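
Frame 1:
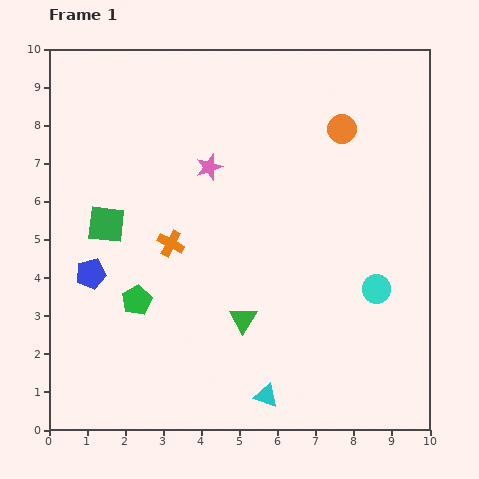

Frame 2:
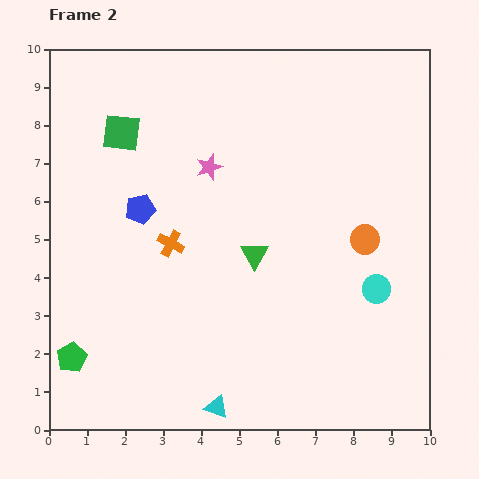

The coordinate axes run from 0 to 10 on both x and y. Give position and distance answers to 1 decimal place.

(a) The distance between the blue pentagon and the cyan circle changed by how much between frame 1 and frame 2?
-1.0

Distance in frame 1: 7.5. Distance in frame 2: 6.5.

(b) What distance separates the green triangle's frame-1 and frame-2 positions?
1.7

The green triangle moved from (5.1, 2.9) to (5.4, 4.6), a distance of √(0.3² + 1.7²) ≈ 1.7.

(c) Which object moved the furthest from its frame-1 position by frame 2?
the orange circle

(moved 3.0; next 2.4)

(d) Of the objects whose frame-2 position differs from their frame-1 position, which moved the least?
the cyan triangle

(moved 1.3)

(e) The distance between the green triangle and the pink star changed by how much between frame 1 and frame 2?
-1.5

Distance in frame 1: 4.1. Distance in frame 2: 2.6.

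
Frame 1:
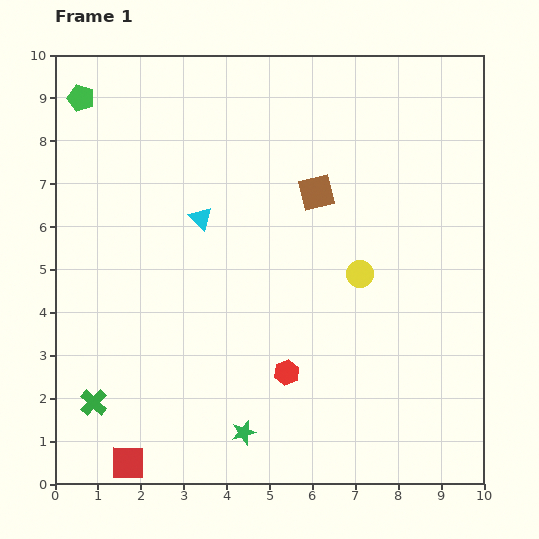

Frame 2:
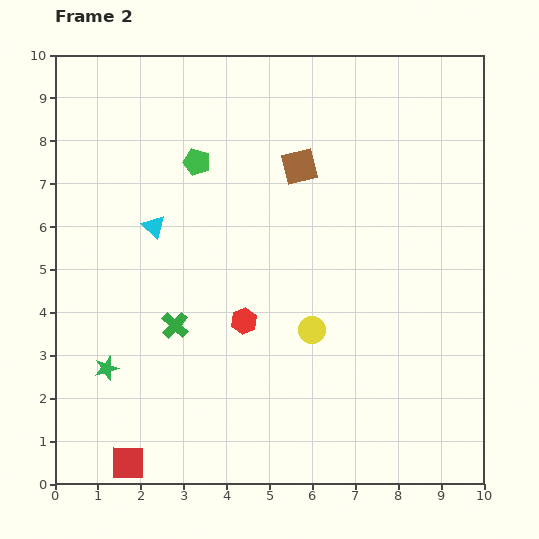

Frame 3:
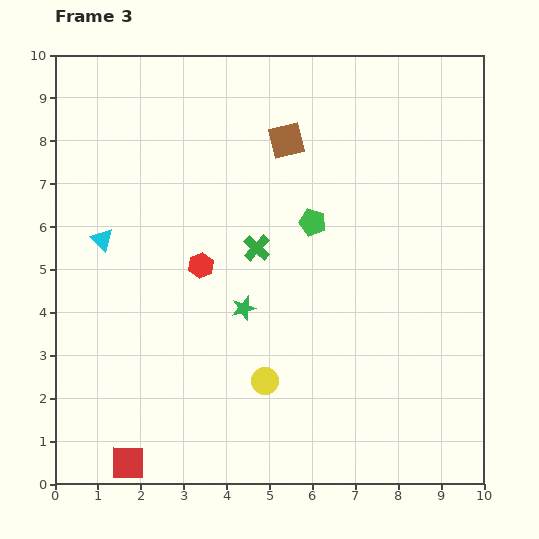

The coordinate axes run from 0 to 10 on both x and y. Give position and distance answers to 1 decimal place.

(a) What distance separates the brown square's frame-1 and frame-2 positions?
0.7

The brown square moved from (6.1, 6.8) to (5.7, 7.4), a distance of √(0.4² + 0.6²) ≈ 0.7.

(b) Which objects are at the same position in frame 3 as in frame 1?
the red square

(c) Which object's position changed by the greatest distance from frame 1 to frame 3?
the green pentagon

(moved 6.1; next 5.2)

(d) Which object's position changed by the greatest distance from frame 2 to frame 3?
the green star

(moved 3.5; next 3.0)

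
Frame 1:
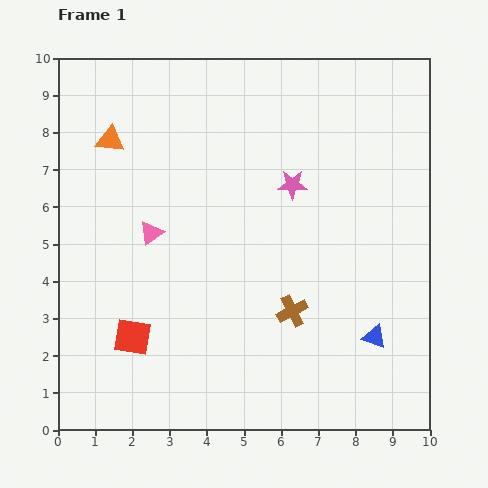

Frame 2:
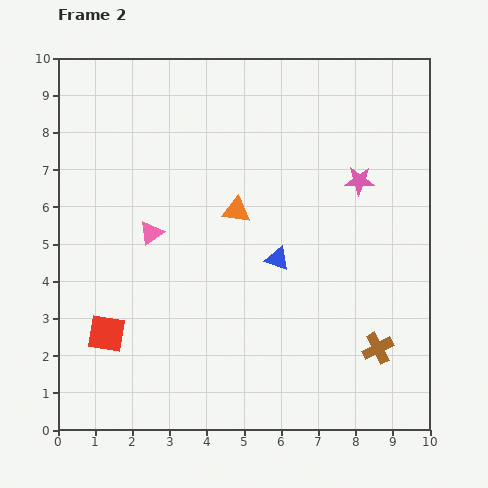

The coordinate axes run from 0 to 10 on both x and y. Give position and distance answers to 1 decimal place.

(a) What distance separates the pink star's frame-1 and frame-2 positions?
1.8

The pink star moved from (6.3, 6.6) to (8.1, 6.7), a distance of √(1.8² + 0.1²) ≈ 1.8.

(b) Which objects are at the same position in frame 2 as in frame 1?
the pink triangle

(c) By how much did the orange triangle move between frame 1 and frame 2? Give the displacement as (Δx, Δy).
(3.4, -1.9)

The orange triangle was at (1.4, 7.8) in frame 1 and (4.8, 5.9) in frame 2.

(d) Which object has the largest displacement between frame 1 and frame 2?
the orange triangle

(moved 3.9; next 3.3)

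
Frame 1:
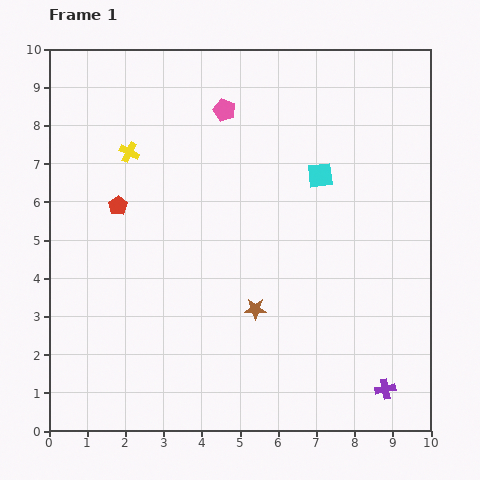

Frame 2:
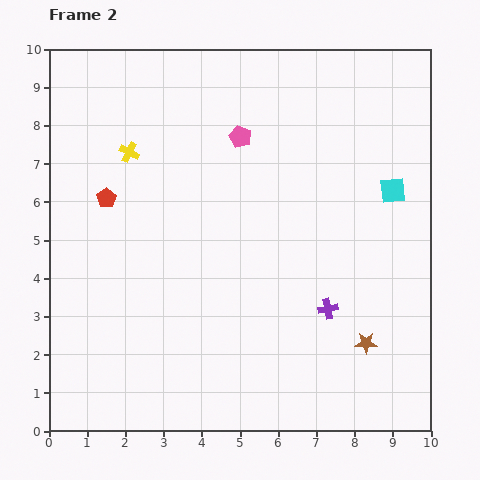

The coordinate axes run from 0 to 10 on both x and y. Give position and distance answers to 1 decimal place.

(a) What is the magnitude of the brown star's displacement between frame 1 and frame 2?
3.0

The brown star moved from (5.4, 3.2) to (8.3, 2.3), a distance of √(2.9² + 0.9²) ≈ 3.0.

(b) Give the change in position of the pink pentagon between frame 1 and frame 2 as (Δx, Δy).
(0.4, -0.7)

The pink pentagon was at (4.6, 8.4) in frame 1 and (5.0, 7.7) in frame 2.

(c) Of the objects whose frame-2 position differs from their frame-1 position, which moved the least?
the red pentagon

(moved 0.4)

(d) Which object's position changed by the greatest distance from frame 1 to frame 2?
the brown star

(moved 3.0; next 2.6)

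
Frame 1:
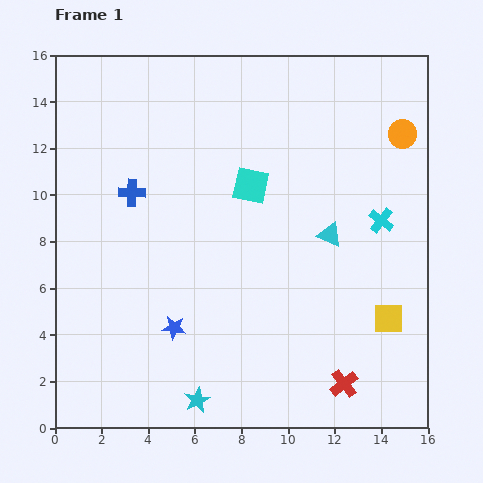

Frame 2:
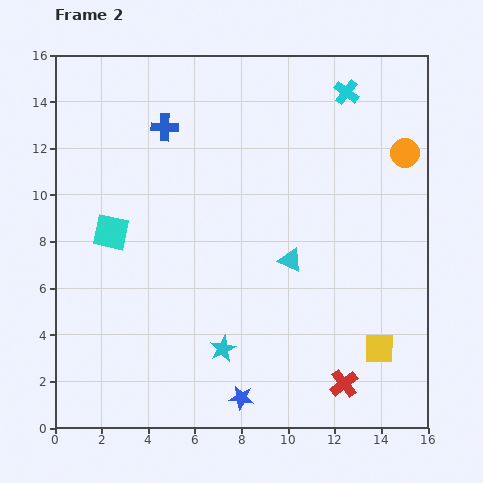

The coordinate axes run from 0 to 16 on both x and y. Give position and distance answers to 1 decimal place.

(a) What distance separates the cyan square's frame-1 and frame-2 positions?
6.3

The cyan square moved from (8.4, 10.4) to (2.4, 8.4), a distance of √(6.0² + 2.0²) ≈ 6.3.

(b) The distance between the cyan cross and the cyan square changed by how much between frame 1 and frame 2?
+5.9

Distance in frame 1: 5.8. Distance in frame 2: 11.7.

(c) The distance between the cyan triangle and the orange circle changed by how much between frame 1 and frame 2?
+1.4

Distance in frame 1: 5.3. Distance in frame 2: 6.7.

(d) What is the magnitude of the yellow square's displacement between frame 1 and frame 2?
1.4

The yellow square moved from (14.3, 4.7) to (13.9, 3.4), a distance of √(0.4² + 1.3²) ≈ 1.4.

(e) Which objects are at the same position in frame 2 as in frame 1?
the red cross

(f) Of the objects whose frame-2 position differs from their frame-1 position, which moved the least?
the orange circle

(moved 0.8)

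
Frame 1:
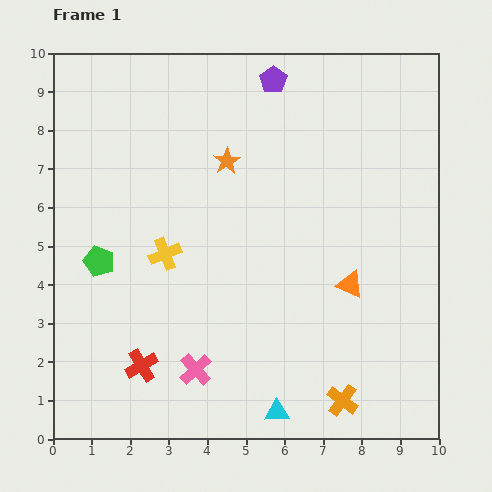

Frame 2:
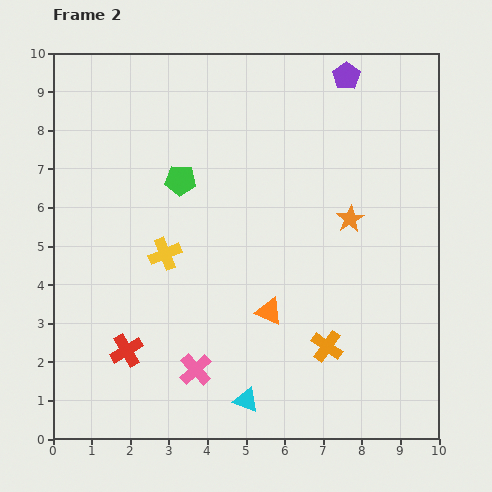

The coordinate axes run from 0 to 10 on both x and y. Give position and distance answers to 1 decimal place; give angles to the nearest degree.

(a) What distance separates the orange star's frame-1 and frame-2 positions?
3.5

The orange star moved from (4.5, 7.2) to (7.7, 5.7), a distance of √(3.2² + 1.5²) ≈ 3.5.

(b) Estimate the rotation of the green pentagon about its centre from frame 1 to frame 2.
16° counter-clockwise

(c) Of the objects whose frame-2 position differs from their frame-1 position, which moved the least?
the red cross

(moved 0.6)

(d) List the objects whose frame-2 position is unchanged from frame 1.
the yellow cross, the pink cross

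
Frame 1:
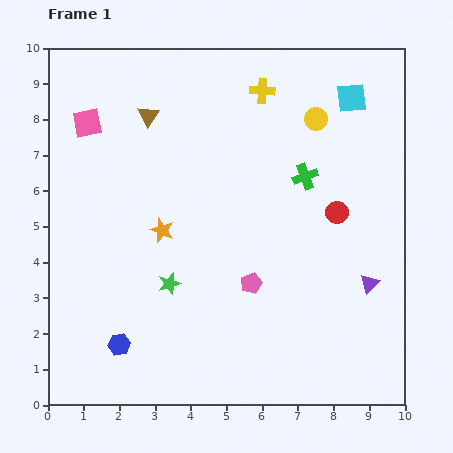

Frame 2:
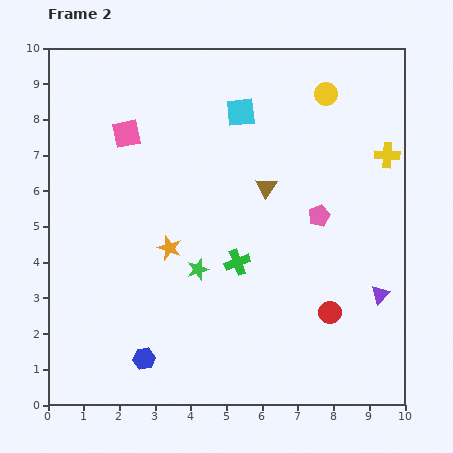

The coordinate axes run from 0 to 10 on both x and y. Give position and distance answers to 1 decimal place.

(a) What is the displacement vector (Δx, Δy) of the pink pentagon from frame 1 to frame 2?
(1.9, 1.9)

The pink pentagon was at (5.7, 3.4) in frame 1 and (7.6, 5.3) in frame 2.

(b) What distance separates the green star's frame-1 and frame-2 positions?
0.9

The green star moved from (3.4, 3.4) to (4.2, 3.8), a distance of √(0.8² + 0.4²) ≈ 0.9.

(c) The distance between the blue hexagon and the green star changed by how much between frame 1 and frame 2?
+0.7

Distance in frame 1: 2.2. Distance in frame 2: 2.9.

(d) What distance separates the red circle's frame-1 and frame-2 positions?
2.8

The red circle moved from (8.1, 5.4) to (7.9, 2.6), a distance of √(0.2² + 2.8²) ≈ 2.8.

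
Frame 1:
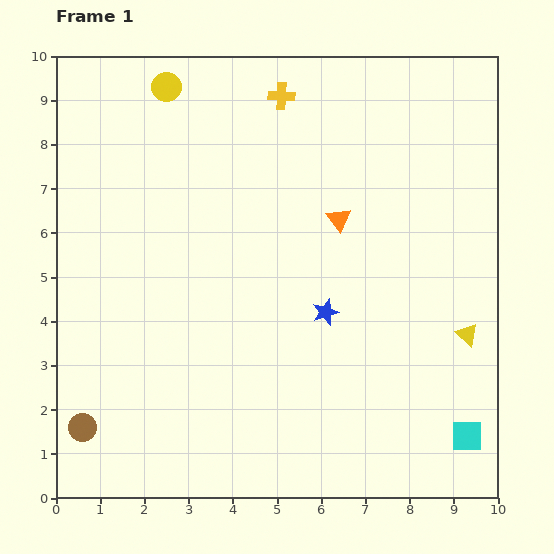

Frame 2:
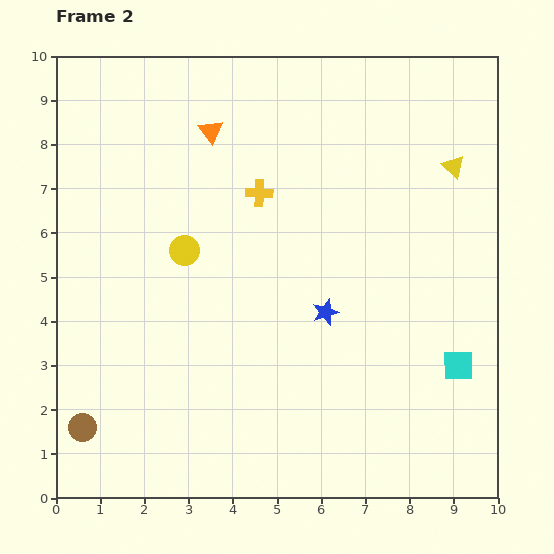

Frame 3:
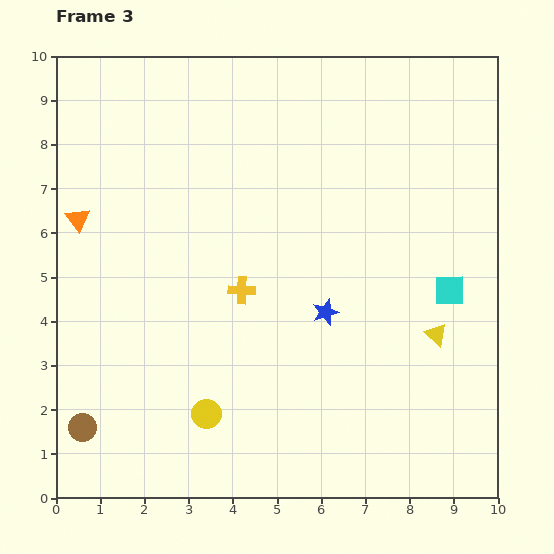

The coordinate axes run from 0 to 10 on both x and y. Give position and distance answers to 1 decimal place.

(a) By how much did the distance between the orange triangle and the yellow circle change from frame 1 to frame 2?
-2.1

Distance in frame 1: 4.9. Distance in frame 2: 2.8.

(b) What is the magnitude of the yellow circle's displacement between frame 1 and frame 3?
7.5

The yellow circle moved from (2.5, 9.3) to (3.4, 1.9), a distance of √(0.9² + 7.4²) ≈ 7.5.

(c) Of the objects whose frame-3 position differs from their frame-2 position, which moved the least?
the cyan square

(moved 1.7)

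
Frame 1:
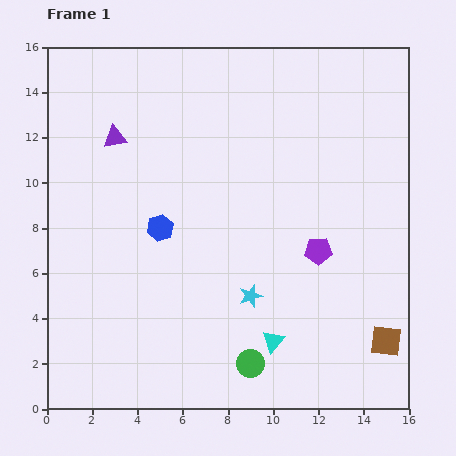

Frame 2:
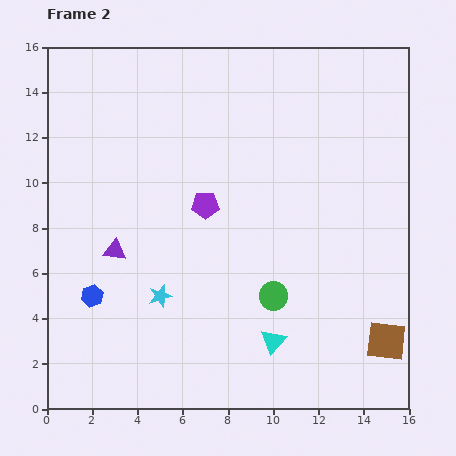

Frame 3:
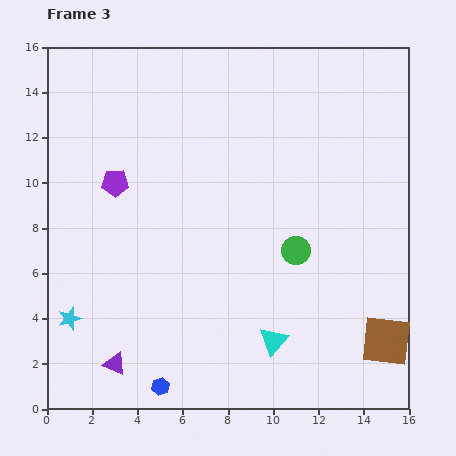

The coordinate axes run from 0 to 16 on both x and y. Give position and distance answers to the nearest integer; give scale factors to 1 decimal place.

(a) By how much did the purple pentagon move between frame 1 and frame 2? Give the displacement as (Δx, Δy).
(-5, 2)

The purple pentagon was at (12, 7) in frame 1 and (7, 9) in frame 2.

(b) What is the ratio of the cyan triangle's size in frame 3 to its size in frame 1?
1.3×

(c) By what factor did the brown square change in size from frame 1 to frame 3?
1.6×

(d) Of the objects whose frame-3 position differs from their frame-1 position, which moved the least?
the green circle

(moved 5)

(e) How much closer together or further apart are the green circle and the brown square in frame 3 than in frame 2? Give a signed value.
+1

Distance in frame 2: 5. Distance in frame 3: 6.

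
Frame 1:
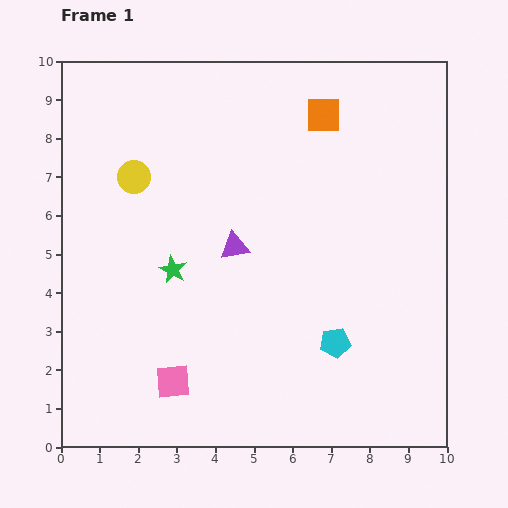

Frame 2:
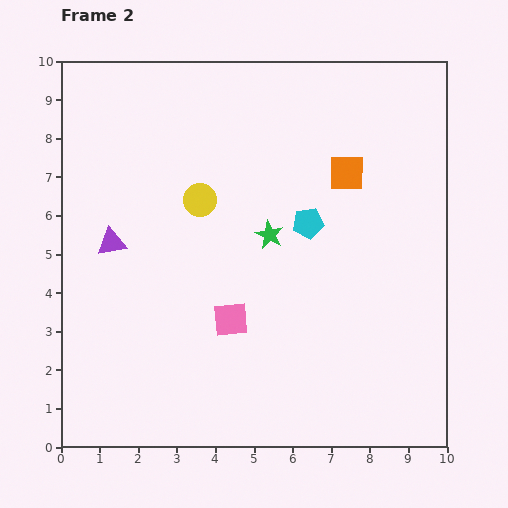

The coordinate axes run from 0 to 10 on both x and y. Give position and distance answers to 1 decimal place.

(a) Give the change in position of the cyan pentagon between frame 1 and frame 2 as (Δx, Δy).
(-0.7, 3.1)

The cyan pentagon was at (7.1, 2.7) in frame 1 and (6.4, 5.8) in frame 2.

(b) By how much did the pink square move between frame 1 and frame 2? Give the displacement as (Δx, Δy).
(1.5, 1.6)

The pink square was at (2.9, 1.7) in frame 1 and (4.4, 3.3) in frame 2.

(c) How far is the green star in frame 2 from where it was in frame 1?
2.7

The green star moved from (2.9, 4.6) to (5.4, 5.5), a distance of √(2.5² + 0.9²) ≈ 2.7.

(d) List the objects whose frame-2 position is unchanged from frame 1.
none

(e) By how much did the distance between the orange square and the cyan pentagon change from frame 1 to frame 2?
-4.3

Distance in frame 1: 5.9. Distance in frame 2: 1.6.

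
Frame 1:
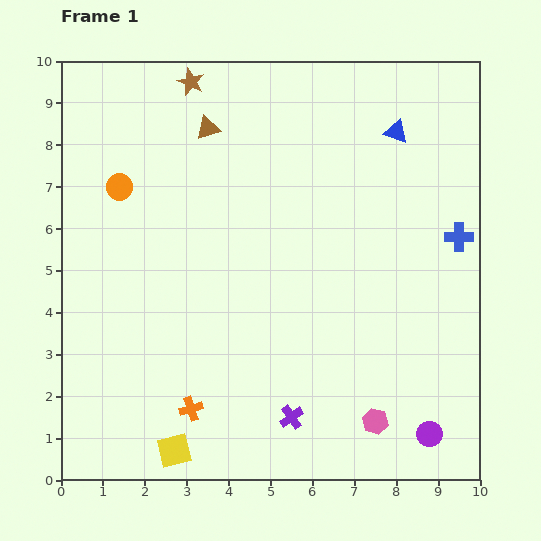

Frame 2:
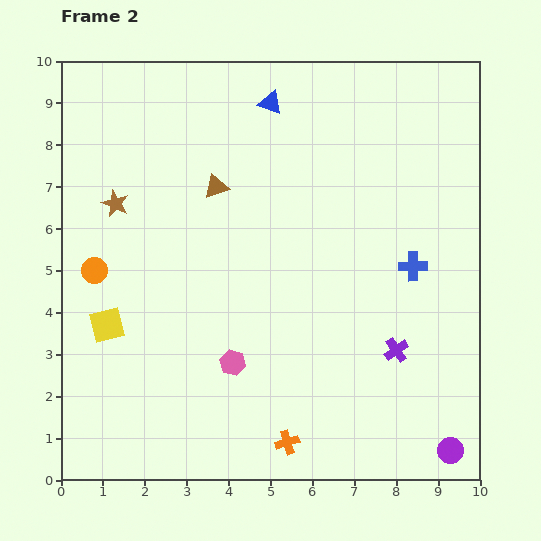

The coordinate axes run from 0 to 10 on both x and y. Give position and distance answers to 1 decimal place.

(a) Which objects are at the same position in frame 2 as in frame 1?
none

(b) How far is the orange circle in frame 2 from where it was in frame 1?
2.1

The orange circle moved from (1.4, 7.0) to (0.8, 5.0), a distance of √(0.6² + 2.0²) ≈ 2.1.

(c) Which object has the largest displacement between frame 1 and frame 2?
the pink hexagon

(moved 3.7; next 3.4)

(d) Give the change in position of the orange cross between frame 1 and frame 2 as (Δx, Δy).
(2.3, -0.8)

The orange cross was at (3.1, 1.7) in frame 1 and (5.4, 0.9) in frame 2.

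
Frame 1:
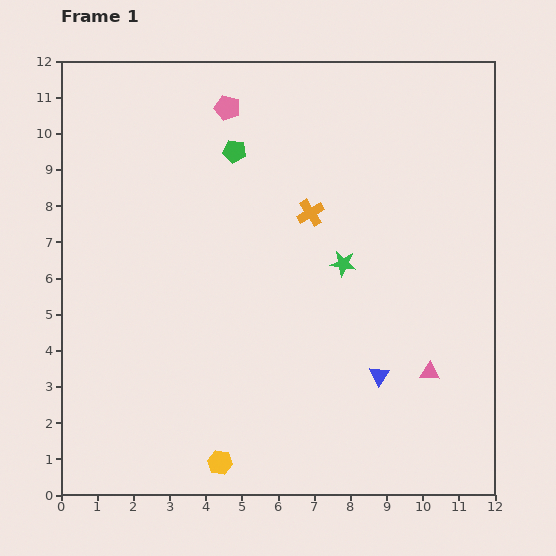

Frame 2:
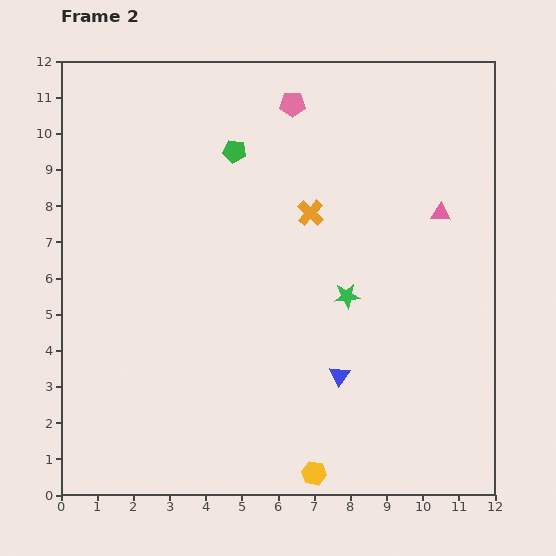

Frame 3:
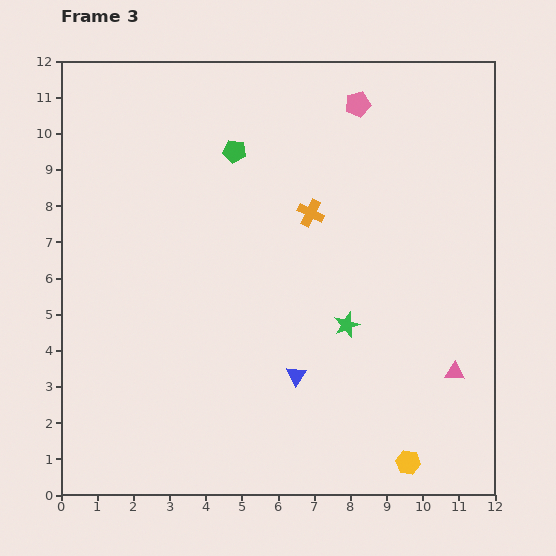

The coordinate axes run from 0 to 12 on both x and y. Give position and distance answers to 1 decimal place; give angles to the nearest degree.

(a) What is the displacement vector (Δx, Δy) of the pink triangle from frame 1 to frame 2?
(0.3, 4.4)

The pink triangle was at (10.2, 3.4) in frame 1 and (10.5, 7.8) in frame 2.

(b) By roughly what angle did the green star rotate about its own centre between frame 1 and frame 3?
30° counter-clockwise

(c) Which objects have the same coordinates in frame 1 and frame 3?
the green pentagon, the orange cross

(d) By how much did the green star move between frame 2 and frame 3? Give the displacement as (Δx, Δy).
(0.0, -0.8)

The green star was at (7.9, 5.5) in frame 2 and (7.9, 4.7) in frame 3.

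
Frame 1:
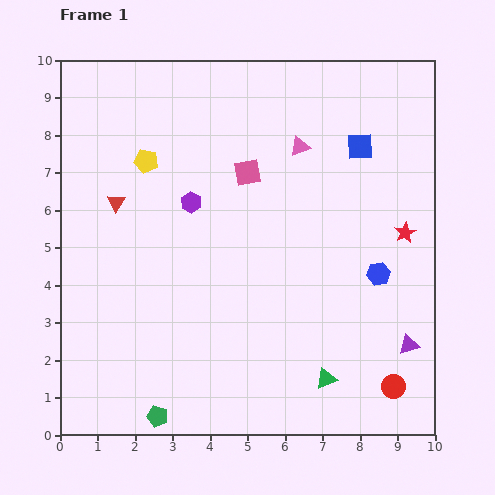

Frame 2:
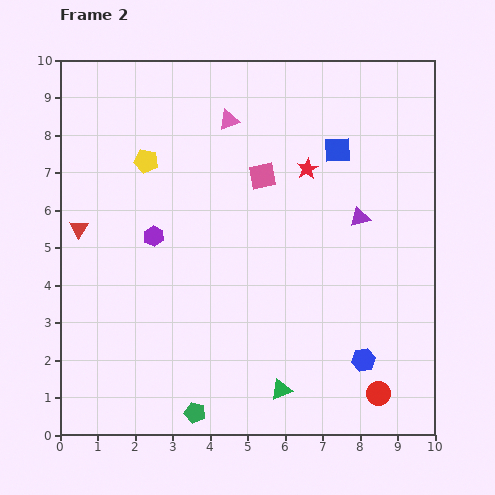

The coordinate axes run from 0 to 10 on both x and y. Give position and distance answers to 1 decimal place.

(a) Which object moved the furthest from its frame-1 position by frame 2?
the purple triangle

(moved 3.6; next 3.1)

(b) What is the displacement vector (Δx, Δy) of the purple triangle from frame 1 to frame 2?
(-1.3, 3.4)

The purple triangle was at (9.3, 2.4) in frame 1 and (8.0, 5.8) in frame 2.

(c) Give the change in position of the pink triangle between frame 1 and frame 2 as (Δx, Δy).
(-1.9, 0.7)

The pink triangle was at (6.4, 7.7) in frame 1 and (4.5, 8.4) in frame 2.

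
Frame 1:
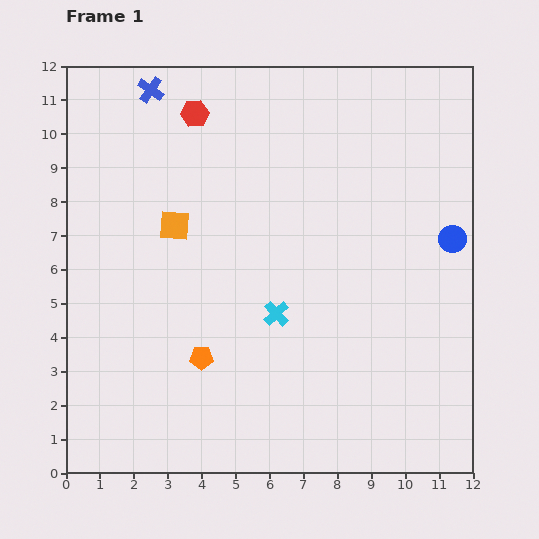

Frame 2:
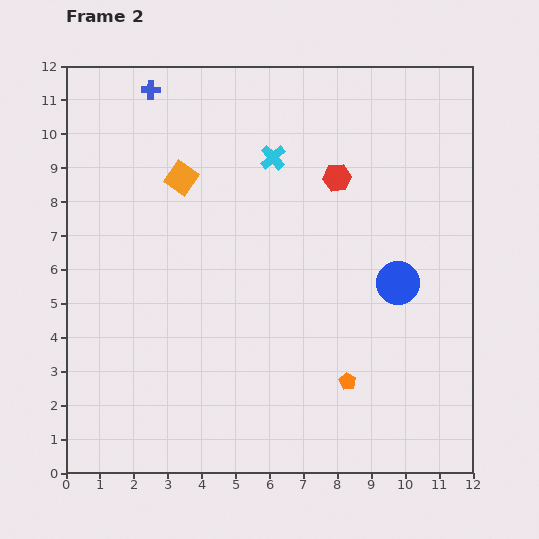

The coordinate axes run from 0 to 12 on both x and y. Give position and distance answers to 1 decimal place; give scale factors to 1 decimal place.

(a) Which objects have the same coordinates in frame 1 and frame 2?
the blue cross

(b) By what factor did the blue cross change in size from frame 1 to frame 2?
0.7×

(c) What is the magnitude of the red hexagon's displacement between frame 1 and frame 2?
4.6

The red hexagon moved from (3.8, 10.6) to (8.0, 8.7), a distance of √(4.2² + 1.9²) ≈ 4.6.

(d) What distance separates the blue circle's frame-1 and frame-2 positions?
2.1

The blue circle moved from (11.4, 6.9) to (9.8, 5.6), a distance of √(1.6² + 1.3²) ≈ 2.1.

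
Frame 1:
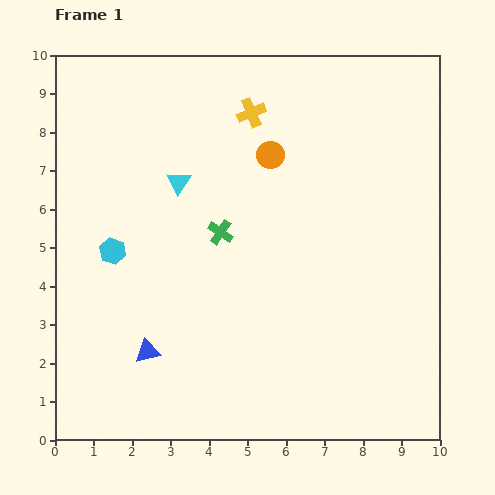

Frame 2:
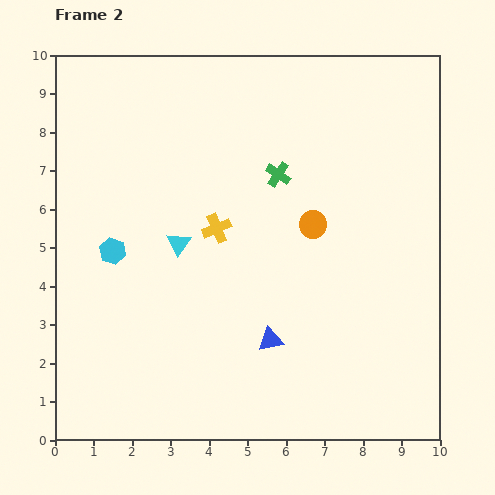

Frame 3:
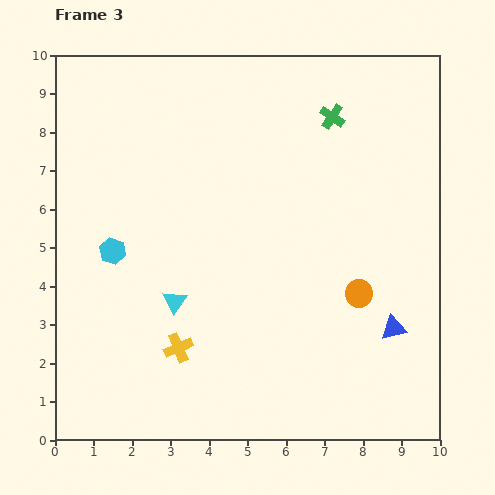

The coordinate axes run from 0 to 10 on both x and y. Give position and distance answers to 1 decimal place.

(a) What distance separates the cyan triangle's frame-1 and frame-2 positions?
1.6

The cyan triangle moved from (3.2, 6.7) to (3.2, 5.1), a distance of √(0.0² + 1.6²) ≈ 1.6.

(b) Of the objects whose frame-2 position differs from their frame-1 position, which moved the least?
the cyan triangle

(moved 1.6)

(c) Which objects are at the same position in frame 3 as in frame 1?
the cyan hexagon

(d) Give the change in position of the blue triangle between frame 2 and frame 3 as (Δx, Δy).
(3.2, 0.3)

The blue triangle was at (5.6, 2.6) in frame 2 and (8.8, 2.9) in frame 3.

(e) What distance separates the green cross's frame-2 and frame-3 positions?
2.1

The green cross moved from (5.8, 6.9) to (7.2, 8.4), a distance of √(1.4² + 1.5²) ≈ 2.1.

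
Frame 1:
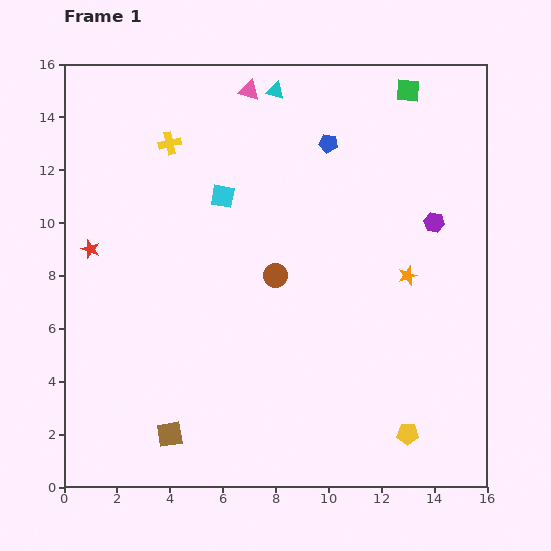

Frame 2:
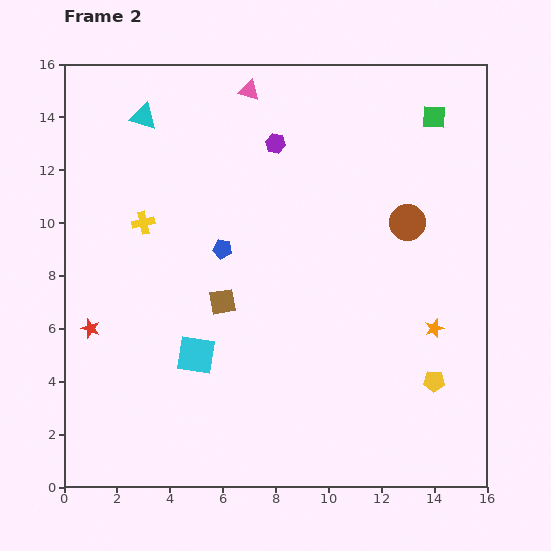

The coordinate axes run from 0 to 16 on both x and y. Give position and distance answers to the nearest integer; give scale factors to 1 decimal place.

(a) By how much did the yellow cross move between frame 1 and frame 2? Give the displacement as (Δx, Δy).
(-1, -3)

The yellow cross was at (4, 13) in frame 1 and (3, 10) in frame 2.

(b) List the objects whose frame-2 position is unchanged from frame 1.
the pink triangle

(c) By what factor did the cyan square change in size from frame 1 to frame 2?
1.6×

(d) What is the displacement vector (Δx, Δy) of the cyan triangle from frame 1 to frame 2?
(-5, -1)

The cyan triangle was at (8, 15) in frame 1 and (3, 14) in frame 2.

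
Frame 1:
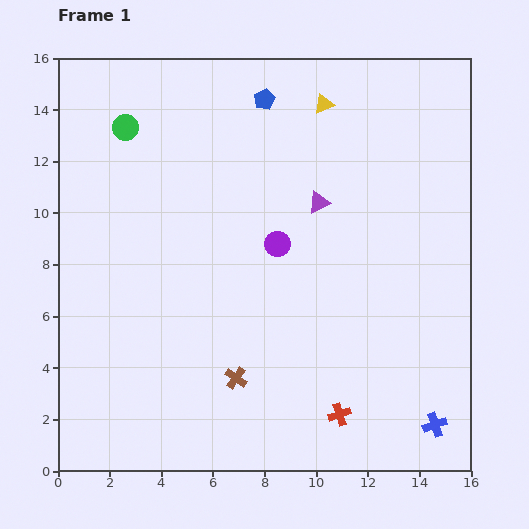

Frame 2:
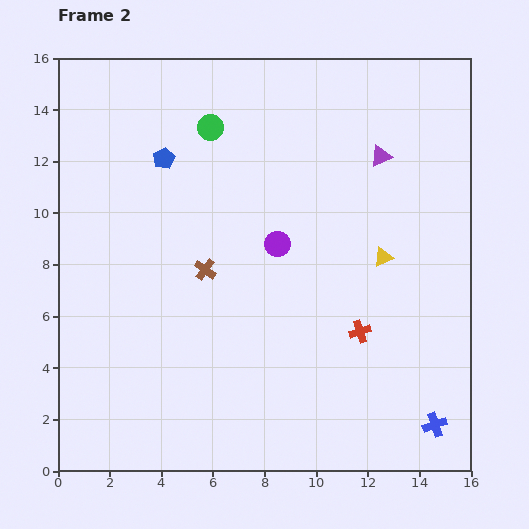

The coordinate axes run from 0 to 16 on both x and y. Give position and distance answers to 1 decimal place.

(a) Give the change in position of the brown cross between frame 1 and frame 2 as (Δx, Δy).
(-1.2, 4.2)

The brown cross was at (6.9, 3.6) in frame 1 and (5.7, 7.8) in frame 2.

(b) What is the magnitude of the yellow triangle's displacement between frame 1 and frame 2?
6.3

The yellow triangle moved from (10.3, 14.2) to (12.6, 8.3), a distance of √(2.3² + 5.9²) ≈ 6.3.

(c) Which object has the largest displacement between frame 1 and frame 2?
the yellow triangle

(moved 6.3; next 4.5)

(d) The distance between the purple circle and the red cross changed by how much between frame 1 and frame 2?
-2.3

Distance in frame 1: 7.0. Distance in frame 2: 4.7.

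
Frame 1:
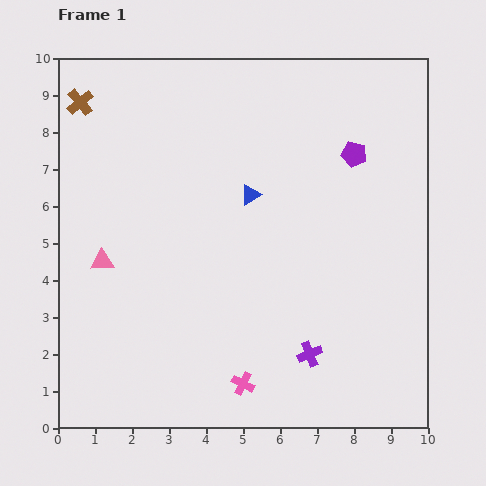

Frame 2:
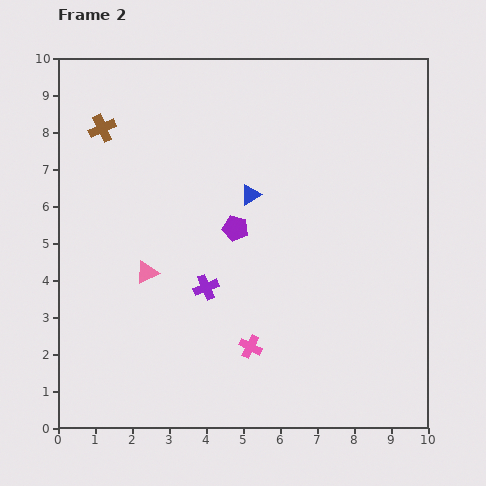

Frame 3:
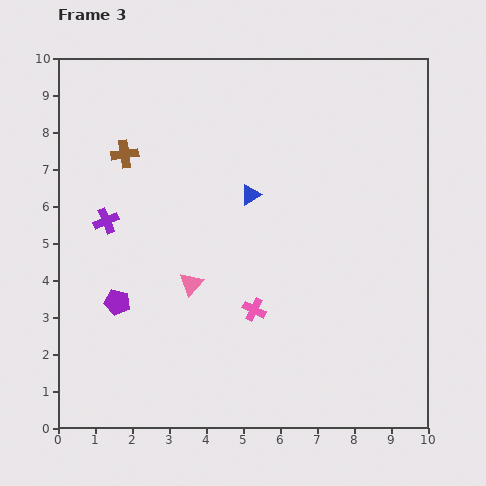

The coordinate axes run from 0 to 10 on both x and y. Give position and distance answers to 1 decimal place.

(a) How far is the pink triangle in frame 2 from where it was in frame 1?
1.2

The pink triangle moved from (1.2, 4.5) to (2.4, 4.2), a distance of √(1.2² + 0.3²) ≈ 1.2.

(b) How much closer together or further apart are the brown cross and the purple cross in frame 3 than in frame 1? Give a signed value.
-7.3

Distance in frame 1: 9.2. Distance in frame 3: 1.9.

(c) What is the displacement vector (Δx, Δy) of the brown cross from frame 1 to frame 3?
(1.2, -1.4)

The brown cross was at (0.6, 8.8) in frame 1 and (1.8, 7.4) in frame 3.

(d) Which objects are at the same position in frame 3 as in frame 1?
the blue triangle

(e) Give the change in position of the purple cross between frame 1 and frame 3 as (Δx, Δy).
(-5.5, 3.6)

The purple cross was at (6.8, 2.0) in frame 1 and (1.3, 5.6) in frame 3.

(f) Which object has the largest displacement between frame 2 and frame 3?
the purple pentagon

(moved 3.8; next 3.2)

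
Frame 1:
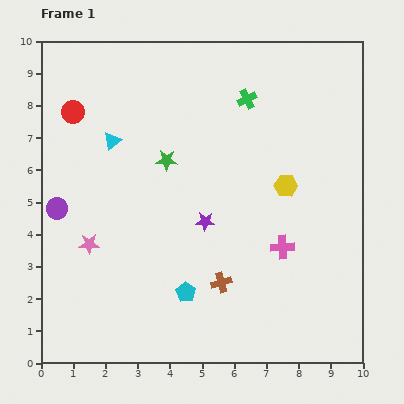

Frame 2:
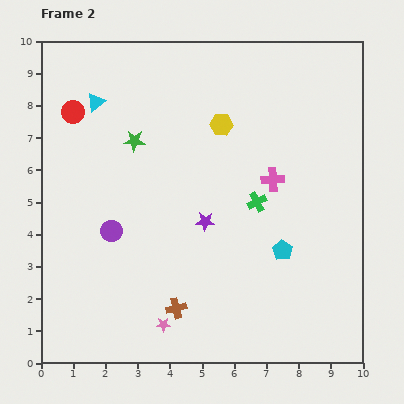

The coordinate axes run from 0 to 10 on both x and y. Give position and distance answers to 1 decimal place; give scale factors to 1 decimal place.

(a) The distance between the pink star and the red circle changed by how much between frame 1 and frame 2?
+3.1

Distance in frame 1: 4.1. Distance in frame 2: 7.2.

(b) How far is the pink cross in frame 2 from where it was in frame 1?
2.1

The pink cross moved from (7.5, 3.6) to (7.2, 5.7), a distance of √(0.3² + 2.1²) ≈ 2.1.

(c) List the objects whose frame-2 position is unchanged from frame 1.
the purple star, the red circle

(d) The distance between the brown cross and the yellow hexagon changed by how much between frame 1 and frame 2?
+2.3

Distance in frame 1: 3.6. Distance in frame 2: 5.9.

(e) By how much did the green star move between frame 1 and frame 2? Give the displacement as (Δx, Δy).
(-1.0, 0.6)

The green star was at (3.9, 6.3) in frame 1 and (2.9, 6.9) in frame 2.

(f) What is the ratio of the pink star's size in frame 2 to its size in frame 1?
0.7×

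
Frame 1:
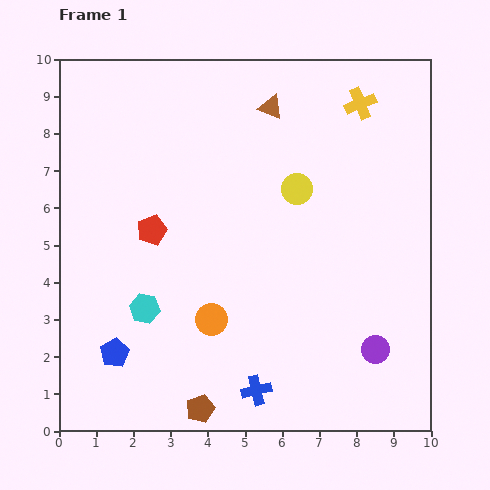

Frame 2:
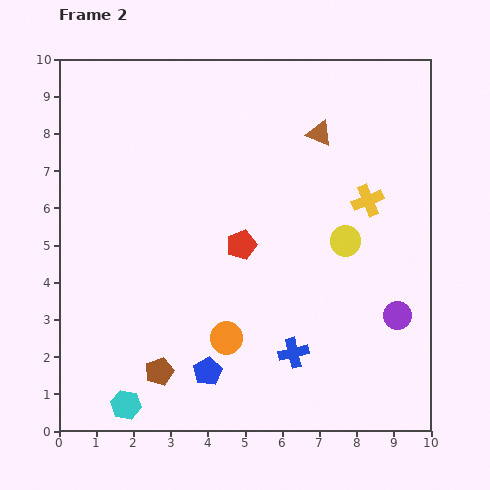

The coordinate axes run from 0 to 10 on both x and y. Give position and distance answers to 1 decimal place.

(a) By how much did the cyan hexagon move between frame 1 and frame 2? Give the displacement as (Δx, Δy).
(-0.5, -2.6)

The cyan hexagon was at (2.3, 3.3) in frame 1 and (1.8, 0.7) in frame 2.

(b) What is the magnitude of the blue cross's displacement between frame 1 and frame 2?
1.4

The blue cross moved from (5.3, 1.1) to (6.3, 2.1), a distance of √(1.0² + 1.0²) ≈ 1.4.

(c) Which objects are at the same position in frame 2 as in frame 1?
none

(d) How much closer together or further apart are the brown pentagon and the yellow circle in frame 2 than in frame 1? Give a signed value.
-0.3

Distance in frame 1: 6.4. Distance in frame 2: 6.1.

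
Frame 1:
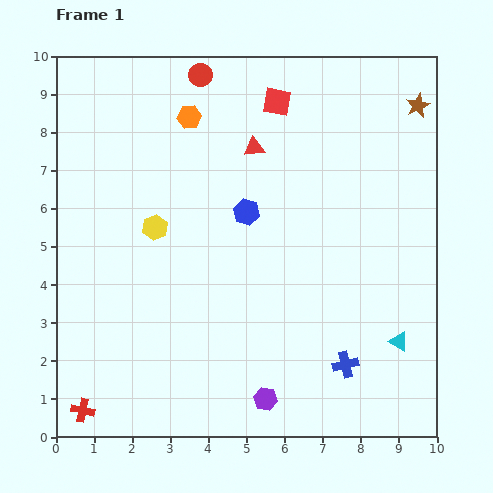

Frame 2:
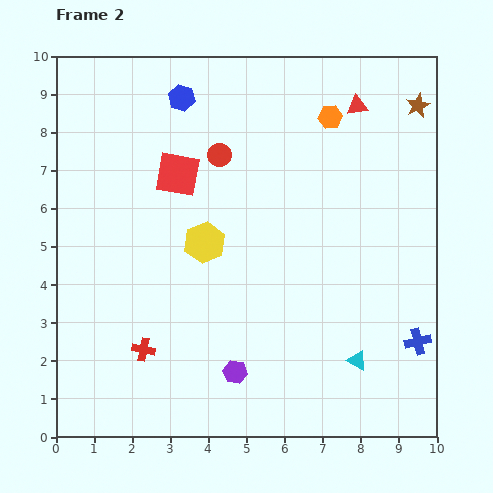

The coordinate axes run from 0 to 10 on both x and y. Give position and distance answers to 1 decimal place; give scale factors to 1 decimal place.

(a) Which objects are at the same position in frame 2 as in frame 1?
the brown star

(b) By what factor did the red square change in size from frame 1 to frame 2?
1.6×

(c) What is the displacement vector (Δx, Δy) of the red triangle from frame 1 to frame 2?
(2.7, 1.1)

The red triangle was at (5.2, 7.6) in frame 1 and (7.9, 8.7) in frame 2.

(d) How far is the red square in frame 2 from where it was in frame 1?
3.2

The red square moved from (5.8, 8.8) to (3.2, 6.9), a distance of √(2.6² + 1.9²) ≈ 3.2.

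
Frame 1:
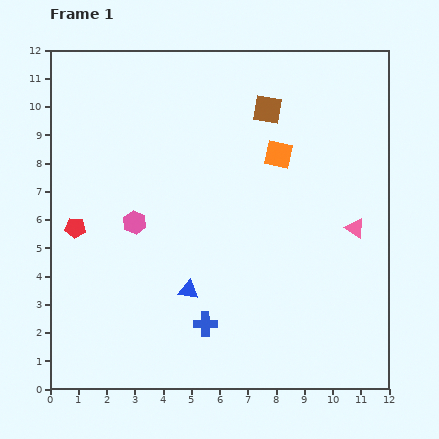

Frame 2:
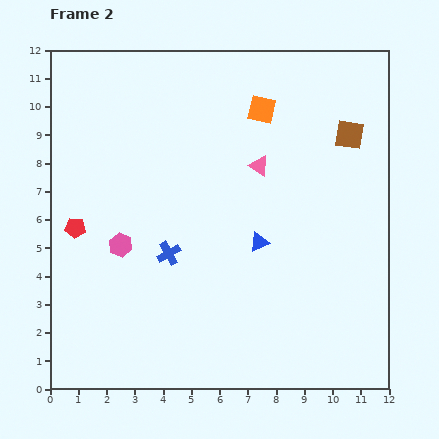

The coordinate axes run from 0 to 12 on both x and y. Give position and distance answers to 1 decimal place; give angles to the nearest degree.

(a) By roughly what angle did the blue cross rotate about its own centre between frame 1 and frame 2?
29° counter-clockwise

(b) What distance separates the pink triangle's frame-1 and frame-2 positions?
4.0

The pink triangle moved from (10.8, 5.7) to (7.4, 7.9), a distance of √(3.4² + 2.2²) ≈ 4.0.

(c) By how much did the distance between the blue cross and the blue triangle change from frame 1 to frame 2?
+1.9

Distance in frame 1: 1.3. Distance in frame 2: 3.2.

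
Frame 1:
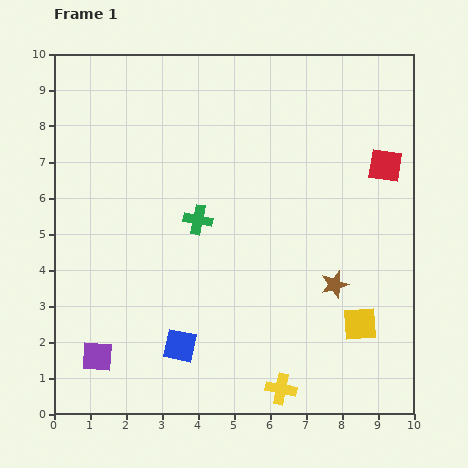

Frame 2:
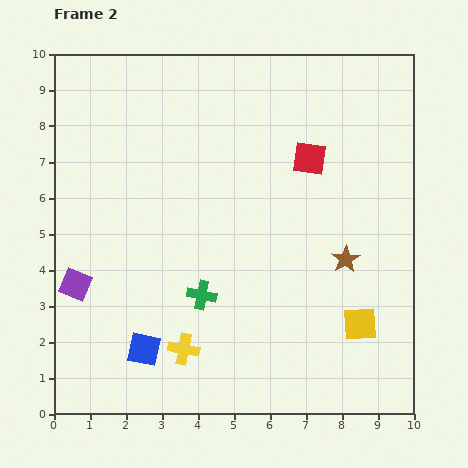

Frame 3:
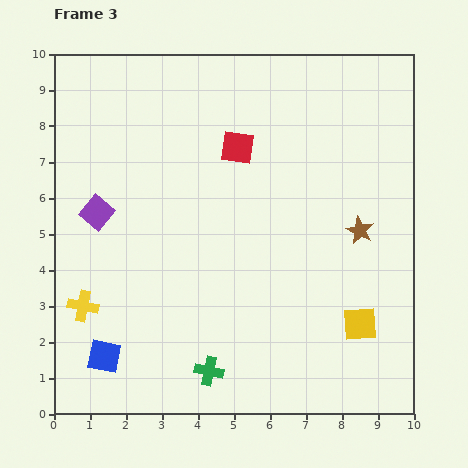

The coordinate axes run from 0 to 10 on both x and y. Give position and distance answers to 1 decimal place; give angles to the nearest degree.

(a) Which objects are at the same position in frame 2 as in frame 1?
the yellow square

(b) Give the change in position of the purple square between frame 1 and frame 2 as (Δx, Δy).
(-0.6, 2.0)

The purple square was at (1.2, 1.6) in frame 1 and (0.6, 3.6) in frame 2.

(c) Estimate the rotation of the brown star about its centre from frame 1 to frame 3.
31° counter-clockwise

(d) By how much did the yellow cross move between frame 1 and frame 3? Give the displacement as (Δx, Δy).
(-5.5, 2.3)

The yellow cross was at (6.3, 0.7) in frame 1 and (0.8, 3.0) in frame 3.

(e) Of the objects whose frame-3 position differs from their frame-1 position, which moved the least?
the brown star

(moved 1.7)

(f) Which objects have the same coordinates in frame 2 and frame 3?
the yellow square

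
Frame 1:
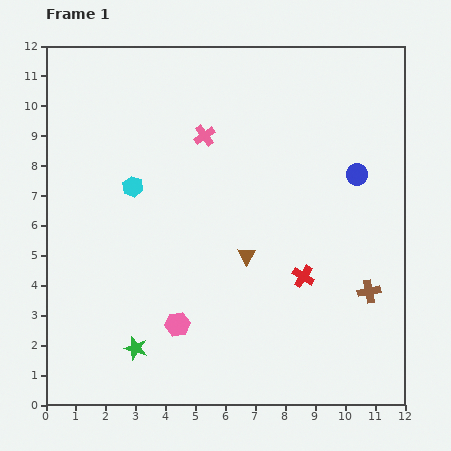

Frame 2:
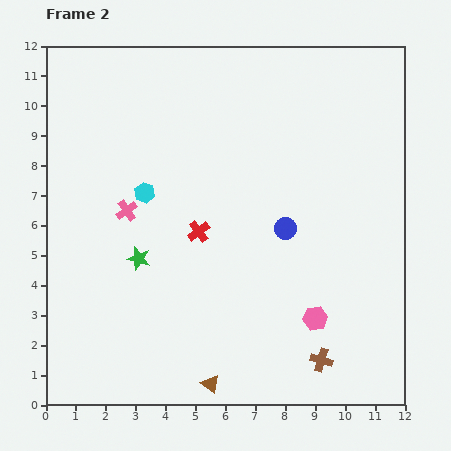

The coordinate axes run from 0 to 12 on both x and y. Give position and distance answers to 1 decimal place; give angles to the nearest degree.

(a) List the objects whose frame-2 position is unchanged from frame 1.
none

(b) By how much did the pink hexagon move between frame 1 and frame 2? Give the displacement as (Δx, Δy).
(4.6, 0.2)

The pink hexagon was at (4.4, 2.7) in frame 1 and (9.0, 2.9) in frame 2.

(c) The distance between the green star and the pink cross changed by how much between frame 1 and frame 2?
-5.9

Distance in frame 1: 7.5. Distance in frame 2: 1.6.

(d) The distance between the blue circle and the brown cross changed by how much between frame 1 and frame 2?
+0.7

Distance in frame 1: 3.9. Distance in frame 2: 4.6.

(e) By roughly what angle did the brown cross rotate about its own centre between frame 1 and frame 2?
28° clockwise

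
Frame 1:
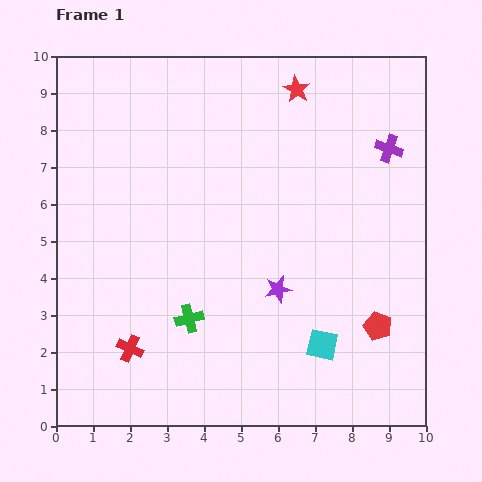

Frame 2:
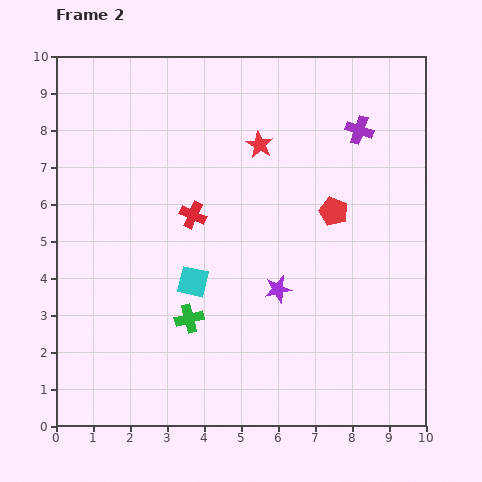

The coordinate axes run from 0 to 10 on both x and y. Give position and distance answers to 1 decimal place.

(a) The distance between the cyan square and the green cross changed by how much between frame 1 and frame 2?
-2.7

Distance in frame 1: 3.7. Distance in frame 2: 1.0.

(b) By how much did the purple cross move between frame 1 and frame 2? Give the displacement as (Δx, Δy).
(-0.8, 0.5)

The purple cross was at (9.0, 7.5) in frame 1 and (8.2, 8.0) in frame 2.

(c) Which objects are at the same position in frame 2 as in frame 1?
the purple star, the green cross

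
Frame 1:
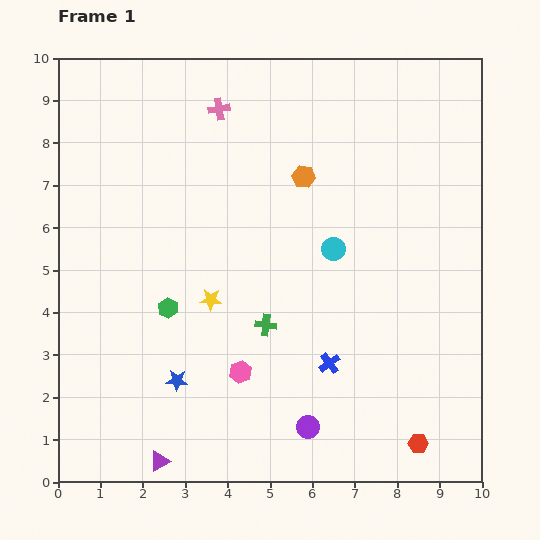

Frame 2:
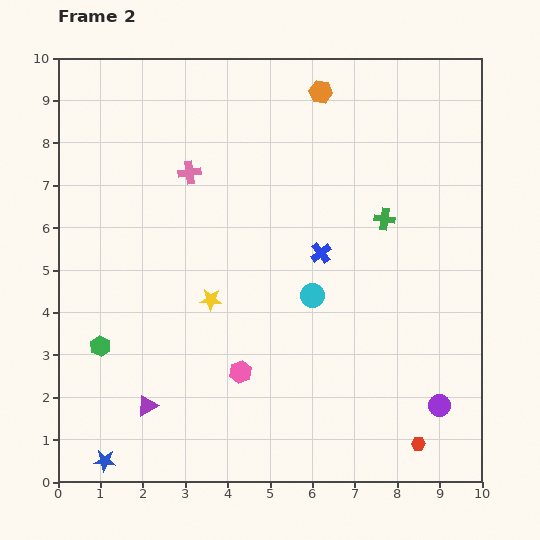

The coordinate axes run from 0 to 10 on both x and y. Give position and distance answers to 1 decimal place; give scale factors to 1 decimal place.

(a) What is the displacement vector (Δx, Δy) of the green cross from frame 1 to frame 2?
(2.8, 2.5)

The green cross was at (4.9, 3.7) in frame 1 and (7.7, 6.2) in frame 2.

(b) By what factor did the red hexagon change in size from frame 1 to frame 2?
0.7×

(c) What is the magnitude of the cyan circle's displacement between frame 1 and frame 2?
1.2

The cyan circle moved from (6.5, 5.5) to (6.0, 4.4), a distance of √(0.5² + 1.1²) ≈ 1.2.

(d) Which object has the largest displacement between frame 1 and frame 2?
the green cross

(moved 3.8; next 3.1)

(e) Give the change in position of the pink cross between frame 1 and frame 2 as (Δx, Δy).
(-0.7, -1.5)

The pink cross was at (3.8, 8.8) in frame 1 and (3.1, 7.3) in frame 2.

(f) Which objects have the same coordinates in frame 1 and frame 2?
the pink hexagon, the red hexagon, the yellow star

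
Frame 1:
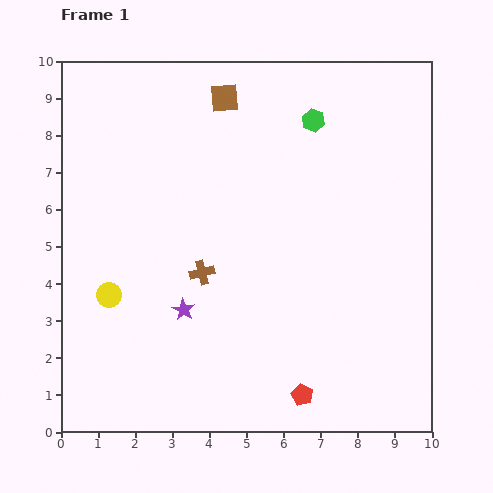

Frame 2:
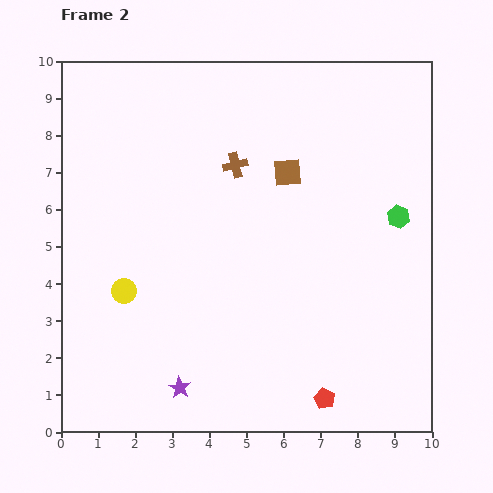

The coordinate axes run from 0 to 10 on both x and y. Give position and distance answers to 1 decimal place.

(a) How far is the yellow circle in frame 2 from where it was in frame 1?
0.4

The yellow circle moved from (1.3, 3.7) to (1.7, 3.8), a distance of √(0.4² + 0.1²) ≈ 0.4.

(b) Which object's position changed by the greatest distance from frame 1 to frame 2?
the green hexagon

(moved 3.5; next 3.0)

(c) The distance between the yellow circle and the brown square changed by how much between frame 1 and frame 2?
-0.7

Distance in frame 1: 6.1. Distance in frame 2: 5.4.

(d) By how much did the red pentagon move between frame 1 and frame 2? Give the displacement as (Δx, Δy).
(0.6, -0.1)

The red pentagon was at (6.5, 1.0) in frame 1 and (7.1, 0.9) in frame 2.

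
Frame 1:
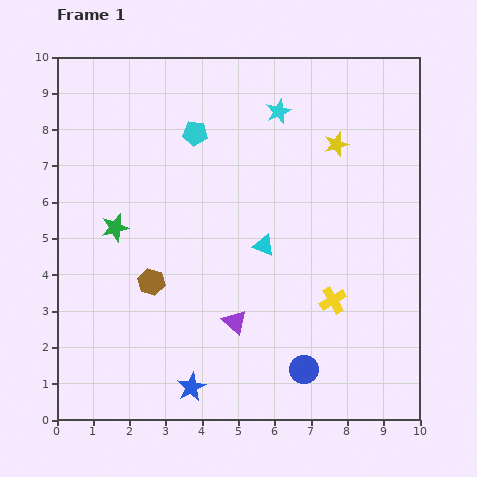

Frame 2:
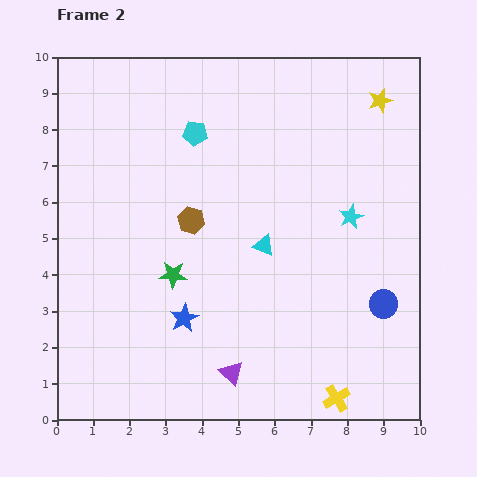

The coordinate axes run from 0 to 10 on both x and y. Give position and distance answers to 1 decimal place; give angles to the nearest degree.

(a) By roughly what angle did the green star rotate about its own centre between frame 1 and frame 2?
16° clockwise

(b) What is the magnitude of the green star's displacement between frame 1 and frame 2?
2.1

The green star moved from (1.6, 5.3) to (3.2, 4.0), a distance of √(1.6² + 1.3²) ≈ 2.1.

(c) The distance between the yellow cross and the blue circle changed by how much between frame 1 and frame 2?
+0.8

Distance in frame 1: 2.1. Distance in frame 2: 2.9.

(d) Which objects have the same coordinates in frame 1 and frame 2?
the cyan pentagon, the cyan triangle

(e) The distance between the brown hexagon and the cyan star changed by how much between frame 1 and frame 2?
-1.5

Distance in frame 1: 5.9. Distance in frame 2: 4.4.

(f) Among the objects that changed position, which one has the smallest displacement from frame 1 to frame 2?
the purple triangle

(moved 1.4)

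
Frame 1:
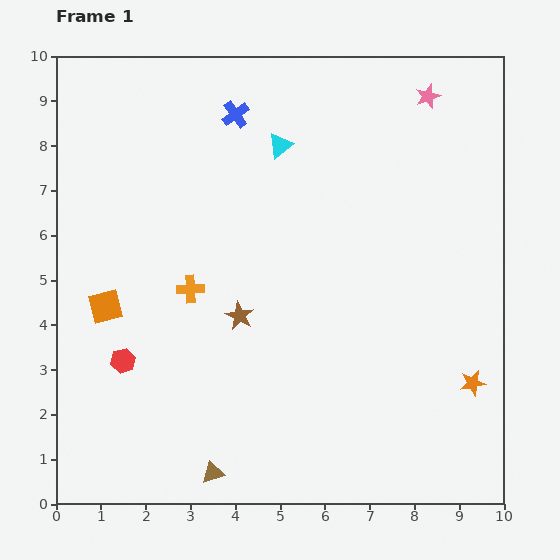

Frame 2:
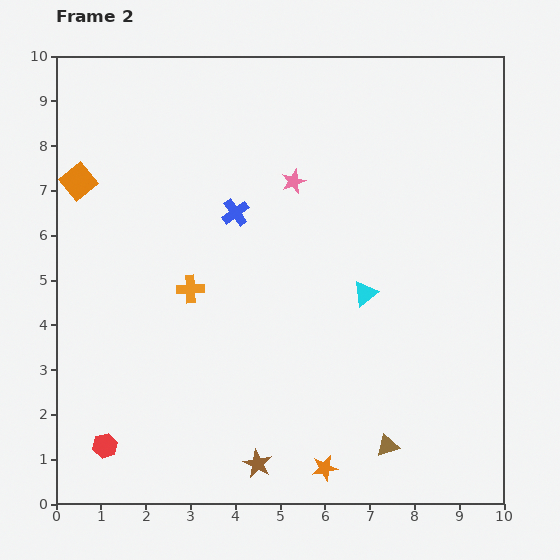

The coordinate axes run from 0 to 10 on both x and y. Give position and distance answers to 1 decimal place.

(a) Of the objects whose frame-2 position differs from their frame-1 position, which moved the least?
the red hexagon

(moved 1.9)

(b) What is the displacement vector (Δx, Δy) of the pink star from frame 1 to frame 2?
(-3.0, -1.9)

The pink star was at (8.3, 9.1) in frame 1 and (5.3, 7.2) in frame 2.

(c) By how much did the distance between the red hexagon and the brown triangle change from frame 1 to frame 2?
+3.1

Distance in frame 1: 3.2. Distance in frame 2: 6.3.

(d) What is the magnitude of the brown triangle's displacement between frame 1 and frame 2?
3.9

The brown triangle moved from (3.5, 0.7) to (7.4, 1.3), a distance of √(3.9² + 0.6²) ≈ 3.9.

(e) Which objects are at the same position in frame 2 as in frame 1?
the orange cross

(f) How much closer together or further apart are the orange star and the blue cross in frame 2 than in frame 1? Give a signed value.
-2.0

Distance in frame 1: 8.0. Distance in frame 2: 6.0.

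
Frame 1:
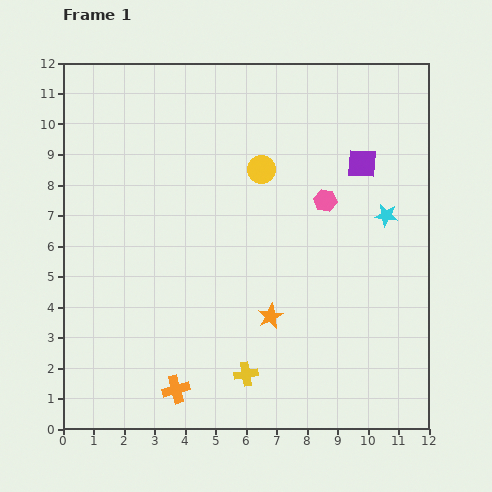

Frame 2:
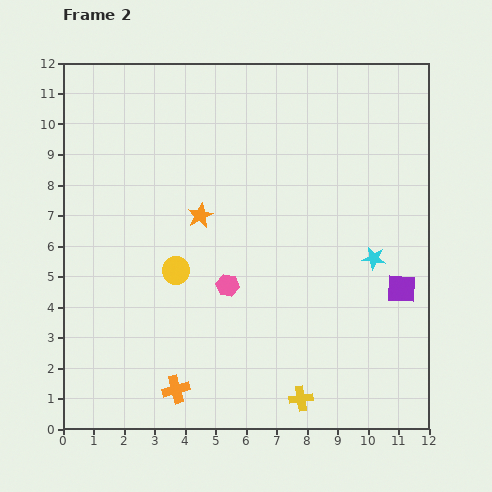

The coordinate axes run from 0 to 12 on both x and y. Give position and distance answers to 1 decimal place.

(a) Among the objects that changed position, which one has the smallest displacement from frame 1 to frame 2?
the cyan star

(moved 1.5)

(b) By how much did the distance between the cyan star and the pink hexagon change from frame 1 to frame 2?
+2.8

Distance in frame 1: 2.1. Distance in frame 2: 4.9.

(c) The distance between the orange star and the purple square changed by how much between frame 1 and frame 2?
+1.2

Distance in frame 1: 5.8. Distance in frame 2: 7.0.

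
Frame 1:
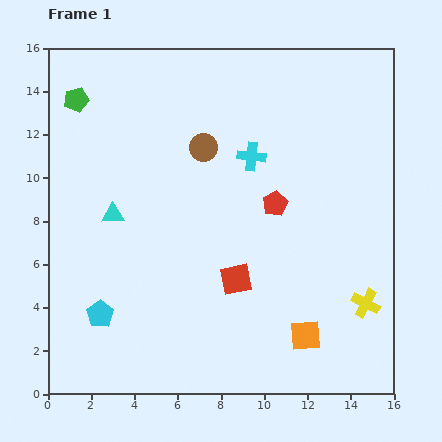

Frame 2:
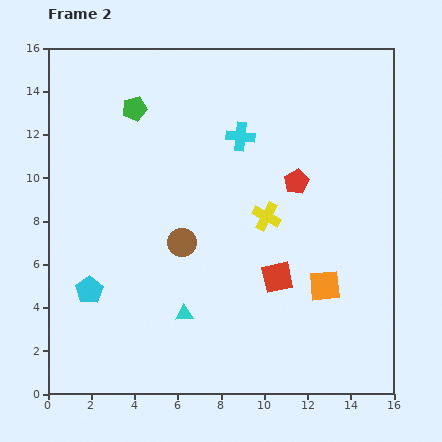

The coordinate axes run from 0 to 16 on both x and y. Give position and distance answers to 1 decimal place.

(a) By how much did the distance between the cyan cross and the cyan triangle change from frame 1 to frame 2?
+1.7

Distance in frame 1: 6.9. Distance in frame 2: 8.6.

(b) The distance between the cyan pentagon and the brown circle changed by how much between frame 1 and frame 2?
-4.3

Distance in frame 1: 9.1. Distance in frame 2: 4.8.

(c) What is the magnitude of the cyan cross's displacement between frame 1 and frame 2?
1.0

The cyan cross moved from (9.4, 11.0) to (8.9, 11.9), a distance of √(0.5² + 0.9²) ≈ 1.0.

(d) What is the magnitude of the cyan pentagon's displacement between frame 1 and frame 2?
1.2

The cyan pentagon moved from (2.4, 3.7) to (1.9, 4.8), a distance of √(0.5² + 1.1²) ≈ 1.2.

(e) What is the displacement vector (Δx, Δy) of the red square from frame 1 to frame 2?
(1.9, 0.1)

The red square was at (8.7, 5.3) in frame 1 and (10.6, 5.4) in frame 2.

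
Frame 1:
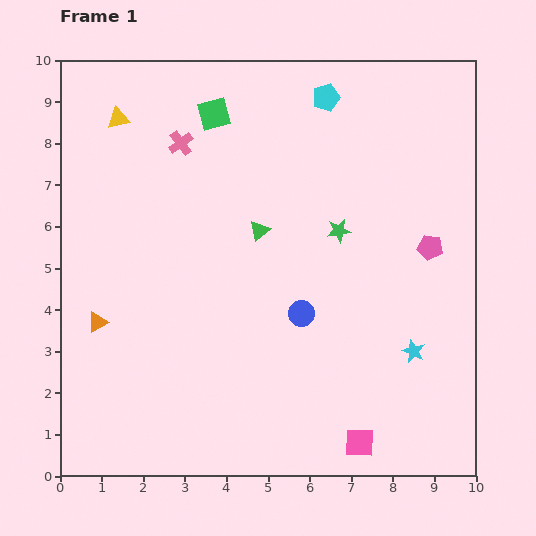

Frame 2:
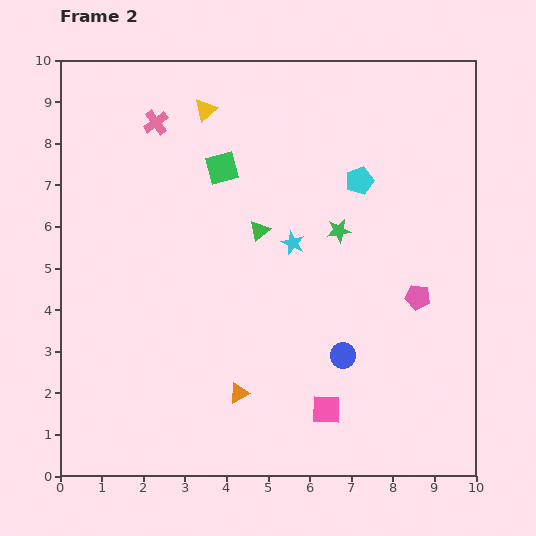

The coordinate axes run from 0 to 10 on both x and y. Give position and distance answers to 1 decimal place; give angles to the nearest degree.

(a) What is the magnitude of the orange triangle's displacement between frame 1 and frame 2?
3.8

The orange triangle moved from (0.9, 3.7) to (4.3, 2.0), a distance of √(3.4² + 1.7²) ≈ 3.8.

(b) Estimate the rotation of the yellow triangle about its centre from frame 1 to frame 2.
29° counter-clockwise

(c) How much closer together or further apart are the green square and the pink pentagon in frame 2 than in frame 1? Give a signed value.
-0.5

Distance in frame 1: 6.1. Distance in frame 2: 5.6.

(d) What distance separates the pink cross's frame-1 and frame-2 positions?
0.8

The pink cross moved from (2.9, 8.0) to (2.3, 8.5), a distance of √(0.6² + 0.5²) ≈ 0.8.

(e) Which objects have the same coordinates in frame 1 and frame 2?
the green star, the green triangle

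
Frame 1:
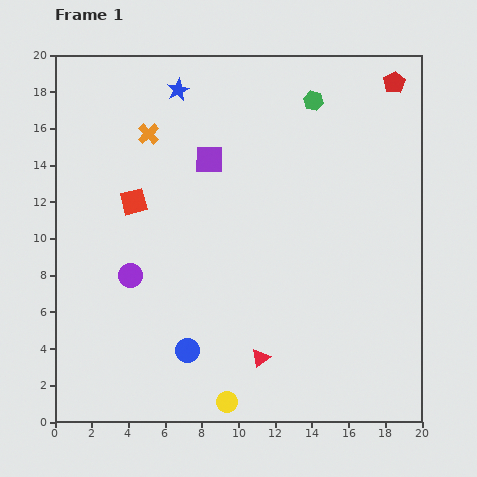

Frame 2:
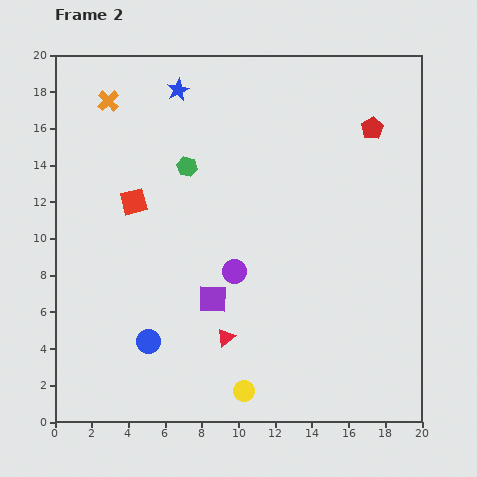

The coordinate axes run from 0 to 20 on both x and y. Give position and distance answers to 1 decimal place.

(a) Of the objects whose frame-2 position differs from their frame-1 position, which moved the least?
the yellow circle

(moved 1.1)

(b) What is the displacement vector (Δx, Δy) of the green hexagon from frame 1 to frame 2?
(-6.9, -3.6)

The green hexagon was at (14.1, 17.5) in frame 1 and (7.2, 13.9) in frame 2.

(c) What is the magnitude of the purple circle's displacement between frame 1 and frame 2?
5.7

The purple circle moved from (4.1, 8.0) to (9.8, 8.2), a distance of √(5.7² + 0.2²) ≈ 5.7.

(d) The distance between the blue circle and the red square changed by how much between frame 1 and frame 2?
-1.0

Distance in frame 1: 8.6. Distance in frame 2: 7.6.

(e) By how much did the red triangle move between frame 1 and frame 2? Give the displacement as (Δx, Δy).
(-1.9, 1.1)

The red triangle was at (11.2, 3.5) in frame 1 and (9.3, 4.6) in frame 2.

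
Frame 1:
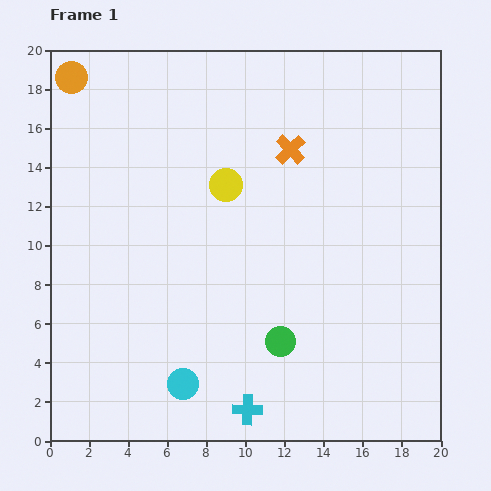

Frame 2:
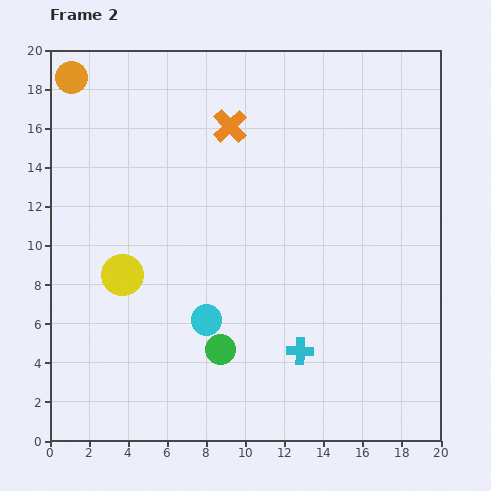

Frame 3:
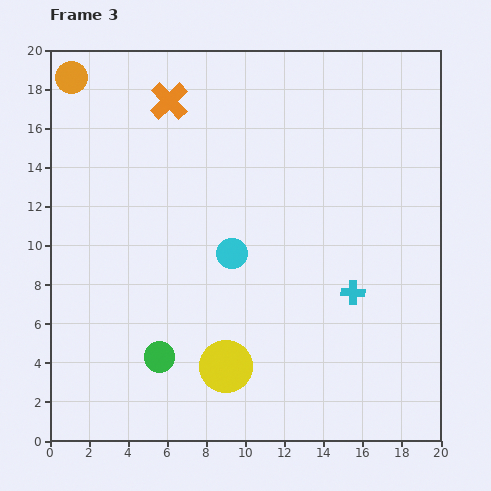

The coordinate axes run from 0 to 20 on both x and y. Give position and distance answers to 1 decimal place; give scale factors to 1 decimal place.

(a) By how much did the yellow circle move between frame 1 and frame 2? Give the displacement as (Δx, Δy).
(-5.3, -4.6)

The yellow circle was at (9.0, 13.1) in frame 1 and (3.7, 8.5) in frame 2.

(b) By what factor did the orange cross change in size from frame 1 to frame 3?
1.3×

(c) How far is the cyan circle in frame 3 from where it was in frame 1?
7.2

The cyan circle moved from (6.8, 2.9) to (9.3, 9.6), a distance of √(2.5² + 6.7²) ≈ 7.2.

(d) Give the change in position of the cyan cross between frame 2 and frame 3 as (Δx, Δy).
(2.7, 3.0)

The cyan cross was at (12.8, 4.6) in frame 2 and (15.5, 7.6) in frame 3.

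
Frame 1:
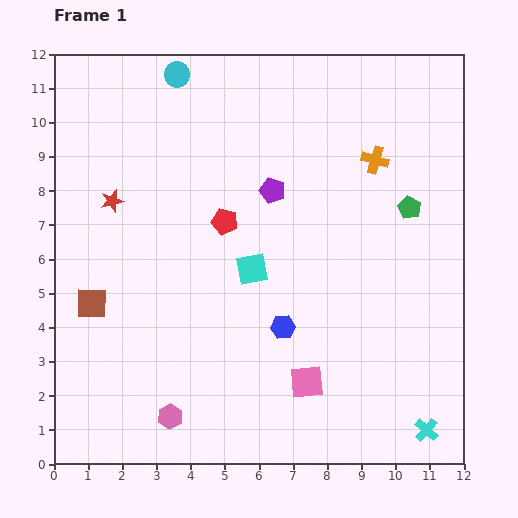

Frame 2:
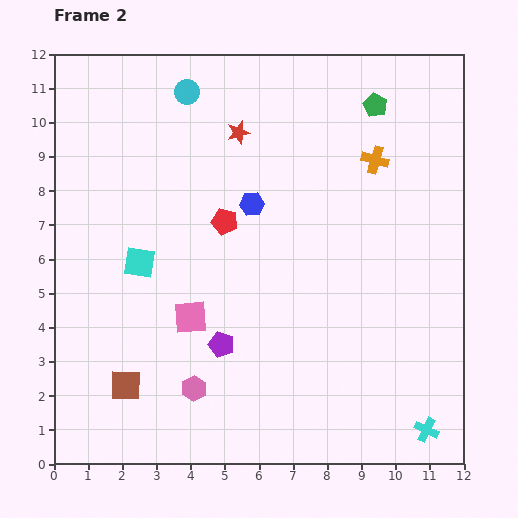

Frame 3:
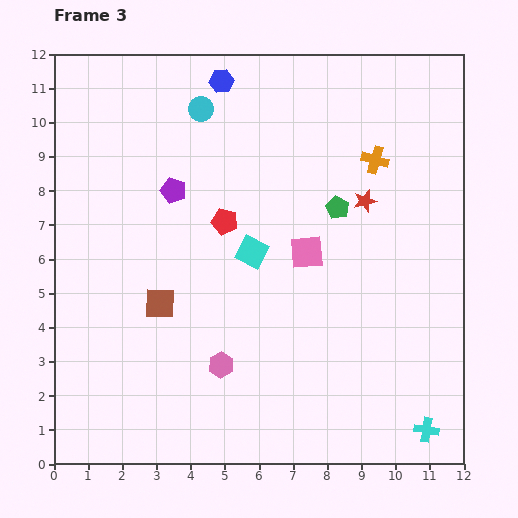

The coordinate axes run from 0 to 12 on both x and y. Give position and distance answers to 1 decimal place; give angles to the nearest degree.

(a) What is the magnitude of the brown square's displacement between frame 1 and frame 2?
2.6

The brown square moved from (1.1, 4.7) to (2.1, 2.3), a distance of √(1.0² + 2.4²) ≈ 2.6.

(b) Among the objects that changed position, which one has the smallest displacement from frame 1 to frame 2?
the cyan circle

(moved 0.6)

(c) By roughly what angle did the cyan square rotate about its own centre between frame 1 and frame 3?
38° clockwise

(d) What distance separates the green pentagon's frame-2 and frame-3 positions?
3.2

The green pentagon moved from (9.4, 10.5) to (8.3, 7.5), a distance of √(1.1² + 3.0²) ≈ 3.2.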